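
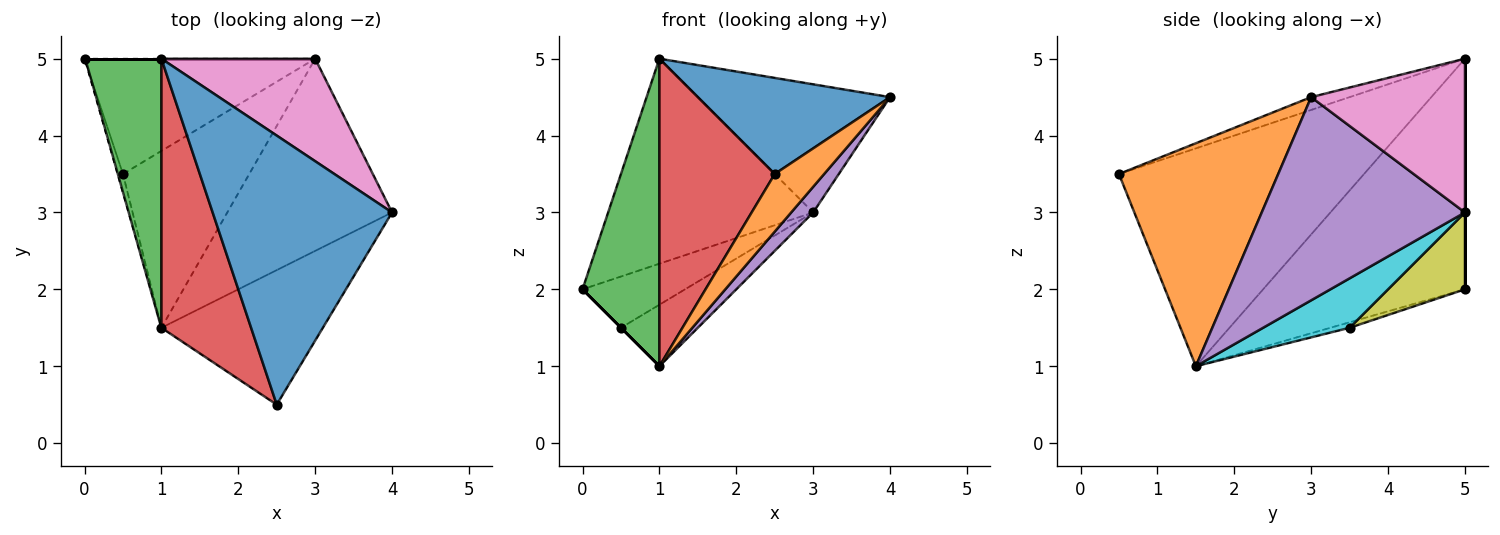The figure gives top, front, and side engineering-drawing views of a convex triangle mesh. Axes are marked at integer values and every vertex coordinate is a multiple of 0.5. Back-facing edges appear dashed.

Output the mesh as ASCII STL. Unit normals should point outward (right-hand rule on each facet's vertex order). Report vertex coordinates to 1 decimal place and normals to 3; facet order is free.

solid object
 facet normal -0.067 -0.336 0.940
  outer loop
   vertex 1.0 5.0 5.0
   vertex 2.5 0.5 3.5
   vertex 4.0 3.0 4.5
  endloop
 endfacet
 facet normal 0.786 -0.244 -0.569
  outer loop
   vertex 1.0 1.5 1.0
   vertex 4.0 3.0 4.5
   vertex 2.5 0.5 3.5
  endloop
 endfacet
 facet normal -0.892 -0.340 0.297
  outer loop
   vertex 1.0 1.5 1.0
   vertex 1.0 5.0 5.0
   vertex 0.0 5.0 2.0
  endloop
 endfacet
 facet normal -0.848 -0.399 0.349
  outer loop
   vertex 1.0 1.5 1.0
   vertex 2.5 0.5 3.5
   vertex 1.0 5.0 5.0
  endloop
 endfacet
 facet normal 0.774 -0.084 -0.628
  outer loop
   vertex 3.0 5.0 3.0
   vertex 4.0 3.0 4.5
   vertex 1.0 1.5 1.0
  endloop
 endfacet
 facet normal 0.000 1.000 0.000
  outer loop
   vertex 3.0 5.0 3.0
   vertex 0.0 5.0 2.0
   vertex 1.0 5.0 5.0
  endloop
 endfacet
 facet normal 0.530 0.662 0.530
  outer loop
   vertex 3.0 5.0 3.0
   vertex 1.0 5.0 5.0
   vertex 4.0 3.0 4.5
  endloop
 endfacet
 facet normal -0.707 0.000 -0.707
  outer loop
   vertex 0.5 3.5 1.5
   vertex 1.0 1.5 1.0
   vertex 0.0 5.0 2.0
  endloop
 endfacet
 facet normal 0.291 0.389 -0.874
  outer loop
   vertex 0.5 3.5 1.5
   vertex 0.0 5.0 2.0
   vertex 3.0 5.0 3.0
  endloop
 endfacet
 facet normal 0.347 0.308 -0.886
  outer loop
   vertex 0.5 3.5 1.5
   vertex 3.0 5.0 3.0
   vertex 1.0 1.5 1.0
  endloop
 endfacet
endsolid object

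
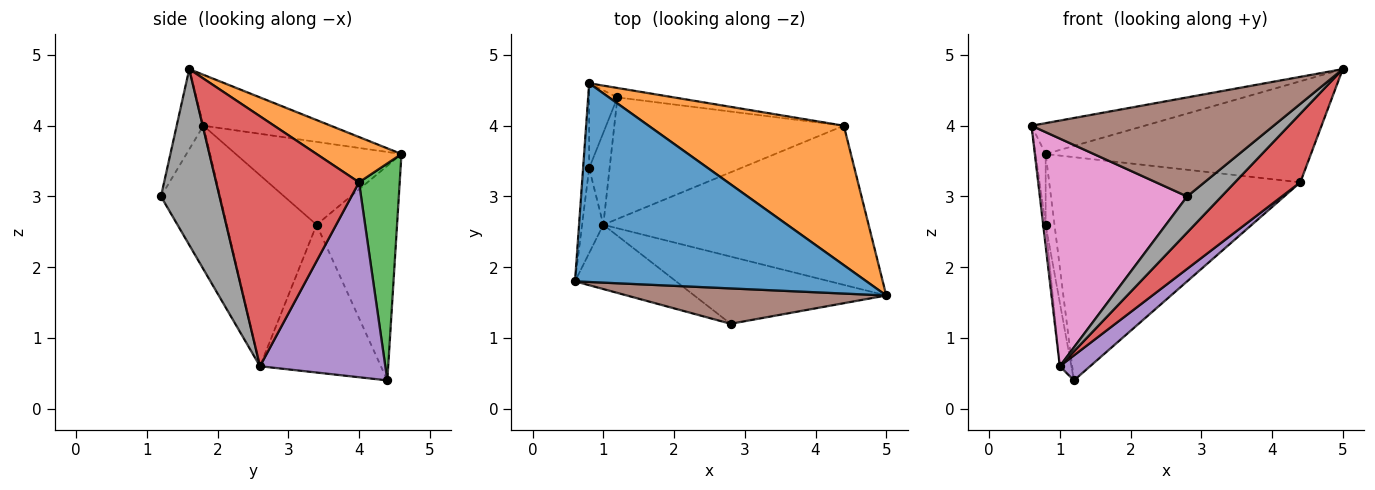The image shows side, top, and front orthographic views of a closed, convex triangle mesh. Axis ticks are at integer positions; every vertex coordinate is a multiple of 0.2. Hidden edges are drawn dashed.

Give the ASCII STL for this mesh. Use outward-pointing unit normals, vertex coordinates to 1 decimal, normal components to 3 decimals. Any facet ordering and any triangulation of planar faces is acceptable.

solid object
 facet normal -0.170 0.151 0.974
  outer loop
   vertex 0.8 4.6 3.6
   vertex 0.6 1.8 4.0
   vertex 5.0 1.6 4.8
  endloop
 endfacet
 facet normal 0.185 0.577 0.796
  outer loop
   vertex 4.4 4.0 3.2
   vertex 0.8 4.6 3.6
   vertex 5.0 1.6 4.8
  endloop
 endfacet
 facet normal 0.160 0.986 -0.042
  outer loop
   vertex 4.4 4.0 3.2
   vertex 1.2 4.4 0.4
   vertex 0.8 4.6 3.6
  endloop
 endfacet
 facet normal 0.654 -0.299 -0.694
  outer loop
   vertex 1.0 2.6 0.6
   vertex 4.4 4.0 3.2
   vertex 5.0 1.6 4.8
  endloop
 endfacet
 facet normal 0.640 -0.155 -0.753
  outer loop
   vertex 1.0 2.6 0.6
   vertex 1.2 4.4 0.4
   vertex 4.4 4.0 3.2
  endloop
 endfacet
 facet normal -0.103 -0.937 0.335
  outer loop
   vertex 2.8 1.2 3.0
   vertex 5.0 1.6 4.8
   vertex 0.6 1.8 4.0
  endloop
 endfacet
 facet normal -0.360 -0.898 -0.254
  outer loop
   vertex 2.8 1.2 3.0
   vertex 0.6 1.8 4.0
   vertex 1.0 2.6 0.6
  endloop
 endfacet
 facet normal 0.628 -0.368 -0.686
  outer loop
   vertex 2.8 1.2 3.0
   vertex 1.0 2.6 0.6
   vertex 5.0 1.6 4.8
  endloop
 endfacet
 facet normal -0.986 0.108 -0.130
  outer loop
   vertex 0.8 3.4 2.6
   vertex 0.8 4.6 3.6
   vertex 1.2 4.4 0.4
  endloop
 endfacet
 facet normal -0.986 0.094 -0.136
  outer loop
   vertex 0.8 3.4 2.6
   vertex 1.2 4.4 0.4
   vertex 1.0 2.6 0.6
  endloop
 endfacet
 facet normal -0.995 0.061 -0.073
  outer loop
   vertex 0.8 3.4 2.6
   vertex 0.6 1.8 4.0
   vertex 0.8 4.6 3.6
  endloop
 endfacet
 facet normal -0.994 0.028 -0.110
  outer loop
   vertex 0.8 3.4 2.6
   vertex 1.0 2.6 0.6
   vertex 0.6 1.8 4.0
  endloop
 endfacet
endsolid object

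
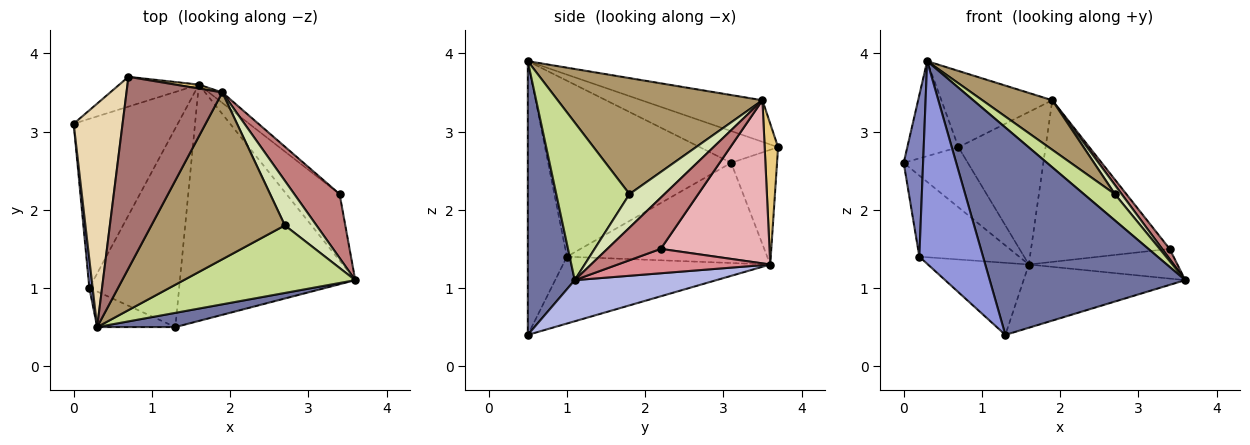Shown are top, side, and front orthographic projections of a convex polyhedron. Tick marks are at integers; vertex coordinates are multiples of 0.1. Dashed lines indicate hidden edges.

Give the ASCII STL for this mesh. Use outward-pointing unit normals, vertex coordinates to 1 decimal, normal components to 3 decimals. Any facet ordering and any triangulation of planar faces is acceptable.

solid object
 facet normal 0.233 -0.970 0.067
  outer loop
   vertex 1.3 0.5 0.4
   vertex 3.6 1.1 1.1
   vertex 0.3 0.5 3.9
  endloop
 endfacet
 facet normal -0.994 -0.105 0.019
  outer loop
   vertex 0.2 1.0 1.4
   vertex 0.3 0.5 3.9
   vertex 0.0 3.1 2.6
  endloop
 endfacet
 facet normal -0.518 -0.843 -0.148
  outer loop
   vertex 0.2 1.0 1.4
   vertex 1.3 0.5 0.4
   vertex 0.3 0.5 3.9
  endloop
 endfacet
 facet normal 0.221 0.252 -0.942
  outer loop
   vertex 1.6 3.6 1.3
   vertex 3.6 1.1 1.1
   vertex 1.3 0.5 0.4
  endloop
 endfacet
 facet normal -0.655 0.327 -0.681
  outer loop
   vertex 1.6 3.6 1.3
   vertex 0.2 1.0 1.4
   vertex 0.0 3.1 2.6
  endloop
 endfacet
 facet normal -0.573 0.279 -0.770
  outer loop
   vertex 1.6 3.6 1.3
   vertex 1.3 0.5 0.4
   vertex 0.2 1.0 1.4
  endloop
 endfacet
 facet normal 0.651 -0.276 0.708
  outer loop
   vertex 2.7 1.8 2.2
   vertex 0.3 0.5 3.9
   vertex 3.6 1.1 1.1
  endloop
 endfacet
 facet normal 0.721 -0.140 0.679
  outer loop
   vertex 2.7 1.8 2.2
   vertex 3.6 1.1 1.1
   vertex 1.9 3.5 3.4
  endloop
 endfacet
 facet normal 0.640 -0.219 0.737
  outer loop
   vertex 2.7 1.8 2.2
   vertex 1.9 3.5 3.4
   vertex 0.3 0.5 3.9
  endloop
 endfacet
 facet normal -0.540 0.754 -0.374
  outer loop
   vertex 0.7 3.7 2.8
   vertex 1.6 3.6 1.3
   vertex 0.0 3.1 2.6
  endloop
 endfacet
 facet normal 0.152 0.988 0.025
  outer loop
   vertex 0.7 3.7 2.8
   vertex 1.9 3.5 3.4
   vertex 1.6 3.6 1.3
  endloop
 endfacet
 facet normal -0.513 0.336 0.790
  outer loop
   vertex 0.7 3.7 2.8
   vertex 0.0 3.1 2.6
   vertex 0.3 0.5 3.9
  endloop
 endfacet
 facet normal -0.374 0.343 0.862
  outer loop
   vertex 0.7 3.7 2.8
   vertex 0.3 0.5 3.9
   vertex 1.9 3.5 3.4
  endloop
 endfacet
 facet normal 0.745 -0.104 0.659
  outer loop
   vertex 3.4 2.2 1.5
   vertex 1.9 3.5 3.4
   vertex 3.6 1.1 1.1
  endloop
 endfacet
 facet normal 0.386 0.376 -0.842
  outer loop
   vertex 3.4 2.2 1.5
   vertex 3.6 1.1 1.1
   vertex 1.6 3.6 1.3
  endloop
 endfacet
 facet normal 0.617 0.786 -0.051
  outer loop
   vertex 3.4 2.2 1.5
   vertex 1.6 3.6 1.3
   vertex 1.9 3.5 3.4
  endloop
 endfacet
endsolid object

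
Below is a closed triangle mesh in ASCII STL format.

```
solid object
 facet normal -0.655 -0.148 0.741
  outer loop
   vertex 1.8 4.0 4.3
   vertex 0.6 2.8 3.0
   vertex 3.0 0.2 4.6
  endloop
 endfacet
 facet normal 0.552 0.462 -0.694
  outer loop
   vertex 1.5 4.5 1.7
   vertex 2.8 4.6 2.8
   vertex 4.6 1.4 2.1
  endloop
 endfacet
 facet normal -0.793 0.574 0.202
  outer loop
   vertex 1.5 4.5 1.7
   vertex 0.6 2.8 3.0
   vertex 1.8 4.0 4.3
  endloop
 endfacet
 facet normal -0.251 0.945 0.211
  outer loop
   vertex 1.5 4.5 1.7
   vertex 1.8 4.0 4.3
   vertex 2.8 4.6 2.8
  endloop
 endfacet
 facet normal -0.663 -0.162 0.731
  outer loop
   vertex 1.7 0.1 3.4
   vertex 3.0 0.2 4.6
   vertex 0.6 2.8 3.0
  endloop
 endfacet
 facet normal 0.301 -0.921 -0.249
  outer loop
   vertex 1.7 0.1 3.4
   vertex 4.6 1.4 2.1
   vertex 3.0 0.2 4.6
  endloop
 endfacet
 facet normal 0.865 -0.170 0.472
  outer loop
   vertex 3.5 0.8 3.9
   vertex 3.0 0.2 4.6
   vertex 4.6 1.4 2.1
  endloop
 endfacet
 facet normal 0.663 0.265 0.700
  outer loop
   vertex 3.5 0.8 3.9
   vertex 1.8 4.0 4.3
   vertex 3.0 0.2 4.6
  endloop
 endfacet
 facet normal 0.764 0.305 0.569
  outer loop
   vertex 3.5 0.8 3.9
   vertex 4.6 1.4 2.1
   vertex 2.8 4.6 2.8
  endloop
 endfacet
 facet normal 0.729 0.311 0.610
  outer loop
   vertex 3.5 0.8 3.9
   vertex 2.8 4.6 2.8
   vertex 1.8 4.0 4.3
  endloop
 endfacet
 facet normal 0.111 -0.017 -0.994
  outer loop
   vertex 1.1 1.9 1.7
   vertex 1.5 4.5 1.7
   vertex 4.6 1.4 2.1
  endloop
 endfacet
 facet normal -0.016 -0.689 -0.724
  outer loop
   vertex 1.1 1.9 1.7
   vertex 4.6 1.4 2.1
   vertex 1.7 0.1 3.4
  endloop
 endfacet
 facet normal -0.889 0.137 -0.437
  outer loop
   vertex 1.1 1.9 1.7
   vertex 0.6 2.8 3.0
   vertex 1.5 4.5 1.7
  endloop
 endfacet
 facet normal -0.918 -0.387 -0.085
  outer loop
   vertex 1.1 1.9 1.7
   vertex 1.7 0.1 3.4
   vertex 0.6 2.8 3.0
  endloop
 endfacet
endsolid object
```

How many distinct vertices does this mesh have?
9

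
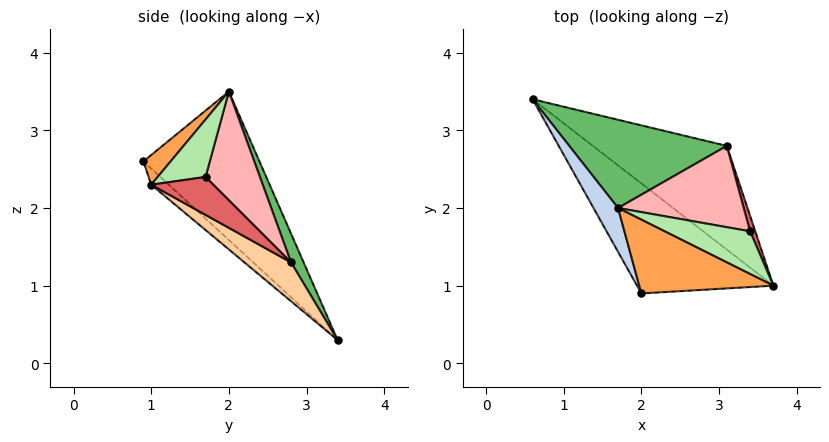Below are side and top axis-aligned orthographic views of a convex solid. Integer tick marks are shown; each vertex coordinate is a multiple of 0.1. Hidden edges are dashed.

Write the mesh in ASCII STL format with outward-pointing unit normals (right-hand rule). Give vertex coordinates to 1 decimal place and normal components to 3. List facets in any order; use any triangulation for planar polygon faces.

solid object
 facet normal -0.084 -0.700 -0.709
  outer loop
   vertex 2.0 0.9 2.6
   vertex 0.6 3.4 0.3
   vertex 3.7 1.0 2.3
  endloop
 endfacet
 facet normal -0.915 -0.373 0.151
  outer loop
   vertex 1.7 2.0 3.5
   vertex 0.6 3.4 0.3
   vertex 2.0 0.9 2.6
  endloop
 endfacet
 facet normal 0.174 -0.595 0.785
  outer loop
   vertex 1.7 2.0 3.5
   vertex 2.0 0.9 2.6
   vertex 3.7 1.0 2.3
  endloop
 endfacet
 facet normal 0.255 -0.403 -0.879
  outer loop
   vertex 3.1 2.8 1.3
   vertex 3.7 1.0 2.3
   vertex 0.6 3.4 0.3
  endloop
 endfacet
 facet normal 0.070 0.922 0.380
  outer loop
   vertex 3.1 2.8 1.3
   vertex 0.6 3.4 0.3
   vertex 1.7 2.0 3.5
  endloop
 endfacet
 facet normal 0.554 0.120 0.824
  outer loop
   vertex 3.4 1.7 2.4
   vertex 1.7 2.0 3.5
   vertex 3.7 1.0 2.3
  endloop
 endfacet
 facet normal 0.918 0.376 0.125
  outer loop
   vertex 3.4 1.7 2.4
   vertex 3.7 1.0 2.3
   vertex 3.1 2.8 1.3
  endloop
 endfacet
 facet normal 0.478 0.683 0.552
  outer loop
   vertex 3.4 1.7 2.4
   vertex 3.1 2.8 1.3
   vertex 1.7 2.0 3.5
  endloop
 endfacet
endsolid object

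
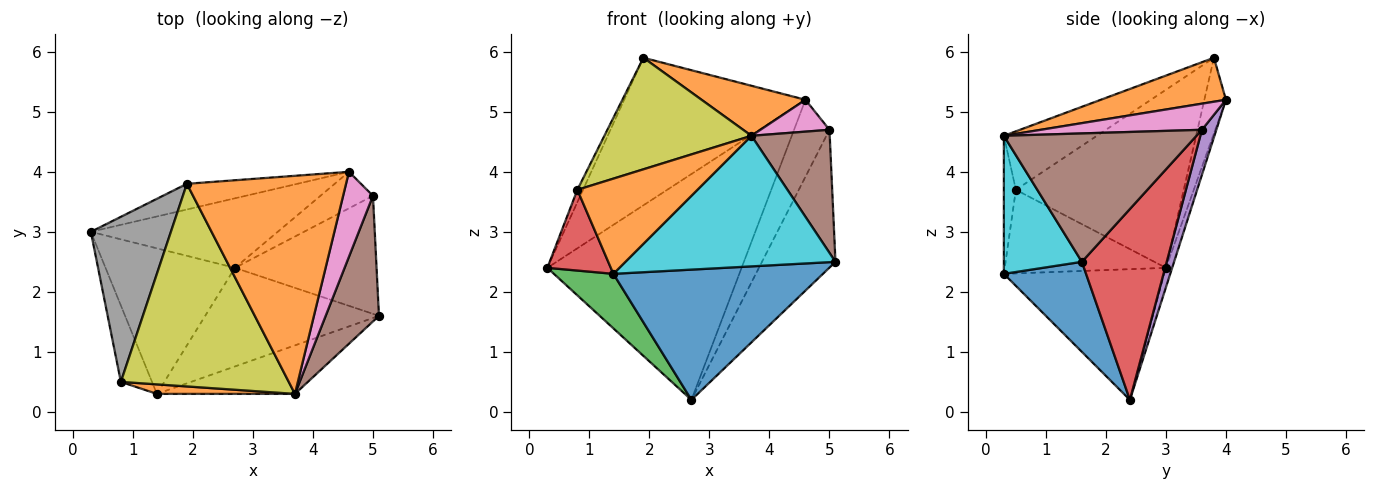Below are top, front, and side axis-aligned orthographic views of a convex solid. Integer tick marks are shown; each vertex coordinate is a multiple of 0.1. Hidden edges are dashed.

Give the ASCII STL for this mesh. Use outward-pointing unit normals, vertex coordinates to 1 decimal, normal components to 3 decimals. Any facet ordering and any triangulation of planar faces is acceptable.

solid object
 facet normal -0.117 0.978 -0.170
  outer loop
   vertex 1.9 3.8 5.9
   vertex 4.6 4.0 5.2
   vertex 0.3 3.0 2.4
  endloop
 endfacet
 facet normal 0.260 -0.216 0.941
  outer loop
   vertex 1.9 3.8 5.9
   vertex 3.7 0.3 4.6
   vertex 4.6 4.0 5.2
  endloop
 endfacet
 facet normal -0.031 0.955 -0.294
  outer loop
   vertex 2.7 2.4 0.2
   vertex 0.3 3.0 2.4
   vertex 4.6 4.0 5.2
  endloop
 endfacet
 facet normal 0.659 0.571 -0.489
  outer loop
   vertex 5.0 3.6 4.7
   vertex 5.1 1.6 2.5
   vertex 2.7 2.4 0.2
  endloop
 endfacet
 facet normal 0.345 0.848 -0.402
  outer loop
   vertex 5.0 3.6 4.7
   vertex 2.7 2.4 0.2
   vertex 4.6 4.0 5.2
  endloop
 endfacet
 facet normal 0.865 -0.352 0.359
  outer loop
   vertex 5.0 3.6 4.7
   vertex 3.7 0.3 4.6
   vertex 5.1 1.6 2.5
  endloop
 endfacet
 facet normal 0.634 -0.272 0.724
  outer loop
   vertex 5.0 3.6 4.7
   vertex 4.6 4.0 5.2
   vertex 3.7 0.3 4.6
  endloop
 endfacet
 facet normal -0.912 0.031 0.410
  outer loop
   vertex 0.8 0.5 3.7
   vertex 1.9 3.8 5.9
   vertex 0.3 3.0 2.4
  endloop
 endfacet
 facet normal -0.292 -0.461 0.838
  outer loop
   vertex 0.8 0.5 3.7
   vertex 3.7 0.3 4.6
   vertex 1.9 3.8 5.9
  endloop
 endfacet
 facet normal 0.329 -0.885 -0.329
  outer loop
   vertex 1.4 0.3 2.3
   vertex 5.1 1.6 2.5
   vertex 3.7 0.3 4.6
  endloop
 endfacet
 facet normal 0.298 -0.761 -0.576
  outer loop
   vertex 1.4 0.3 2.3
   vertex 2.7 2.4 0.2
   vertex 5.1 1.6 2.5
  endloop
 endfacet
 facet normal -0.099 -0.990 0.099
  outer loop
   vertex 1.4 0.3 2.3
   vertex 3.7 0.3 4.6
   vertex 0.8 0.5 3.7
  endloop
 endfacet
 facet normal -0.687 -0.255 -0.680
  outer loop
   vertex 1.4 0.3 2.3
   vertex 0.3 3.0 2.4
   vertex 2.7 2.4 0.2
  endloop
 endfacet
 facet normal -0.879 -0.346 -0.327
  outer loop
   vertex 1.4 0.3 2.3
   vertex 0.8 0.5 3.7
   vertex 0.3 3.0 2.4
  endloop
 endfacet
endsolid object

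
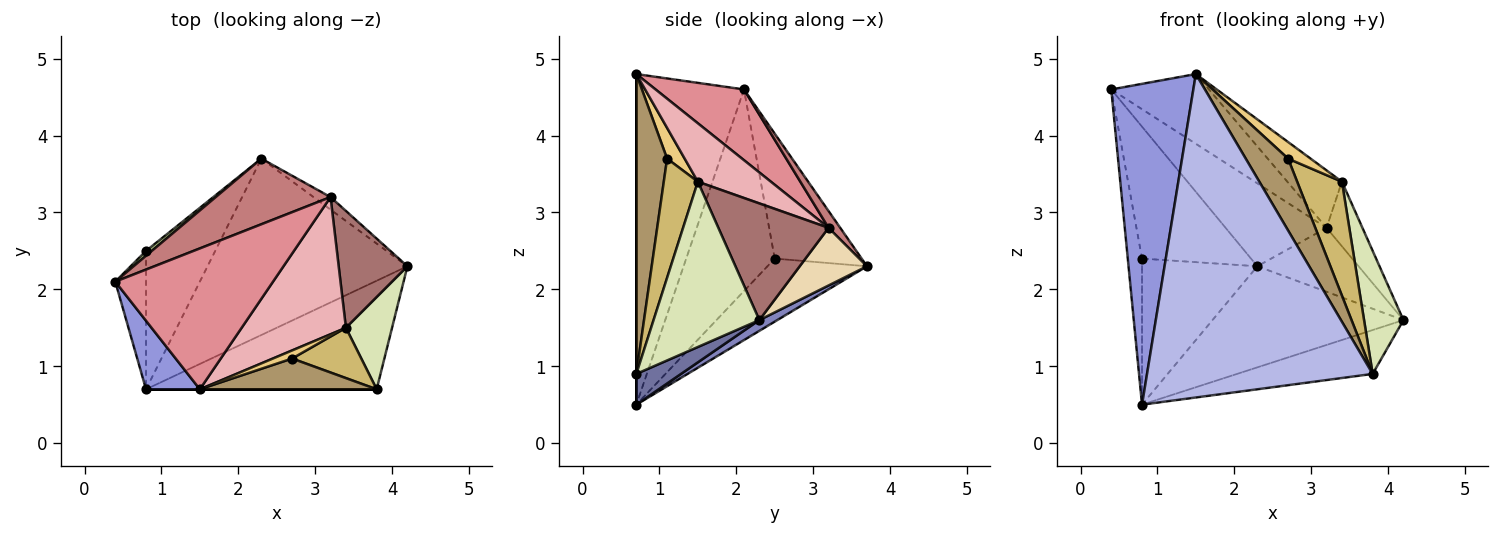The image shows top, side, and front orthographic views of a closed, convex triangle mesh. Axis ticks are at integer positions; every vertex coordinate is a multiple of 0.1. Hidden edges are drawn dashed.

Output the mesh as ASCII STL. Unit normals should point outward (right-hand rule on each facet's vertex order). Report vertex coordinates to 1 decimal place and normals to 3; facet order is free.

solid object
 facet normal 0.123 0.372 -0.920
  outer loop
   vertex 0.8 0.7 0.5
   vertex 4.2 2.3 1.6
   vertex 3.8 0.7 0.9
  endloop
 endfacet
 facet normal 0.047 0.497 -0.867
  outer loop
   vertex 2.3 3.7 2.3
   vertex 4.2 2.3 1.6
   vertex 0.8 0.7 0.5
  endloop
 endfacet
 facet normal -0.789 -0.601 0.128
  outer loop
   vertex 1.5 0.7 4.8
   vertex 0.4 2.1 4.6
   vertex 0.8 0.7 0.5
  endloop
 endfacet
 facet normal 0.000 -1.000 0.000
  outer loop
   vertex 1.5 0.7 4.8
   vertex 0.8 0.7 0.5
   vertex 3.8 0.7 0.9
  endloop
 endfacet
 facet normal -0.976 0.157 -0.149
  outer loop
   vertex 0.8 2.5 2.4
   vertex 0.8 0.7 0.5
   vertex 0.4 2.1 4.6
  endloop
 endfacet
 facet normal -0.623 0.781 0.029
  outer loop
   vertex 0.8 2.5 2.4
   vertex 0.4 2.1 4.6
   vertex 2.3 3.7 2.3
  endloop
 endfacet
 facet normal -0.531 0.615 -0.583
  outer loop
   vertex 0.8 2.5 2.4
   vertex 2.3 3.7 2.3
   vertex 0.8 0.7 0.5
  endloop
 endfacet
 facet normal 0.907 -0.337 0.253
  outer loop
   vertex 3.4 1.5 3.4
   vertex 3.8 0.7 0.9
   vertex 4.2 2.3 1.6
  endloop
 endfacet
 facet normal 0.555 -0.765 0.327
  outer loop
   vertex 2.7 1.1 3.7
   vertex 1.5 0.7 4.8
   vertex 3.8 0.7 0.9
  endloop
 endfacet
 facet normal 0.571 -0.751 0.332
  outer loop
   vertex 2.7 1.1 3.7
   vertex 3.8 0.7 0.9
   vertex 3.4 1.5 3.4
  endloop
 endfacet
 facet normal 0.574 -0.736 0.359
  outer loop
   vertex 2.7 1.1 3.7
   vertex 3.4 1.5 3.4
   vertex 1.5 0.7 4.8
  endloop
 endfacet
 facet normal 0.546 0.822 -0.161
  outer loop
   vertex 3.2 3.2 2.8
   vertex 4.2 2.3 1.6
   vertex 2.3 3.7 2.3
  endloop
 endfacet
 facet normal 0.830 0.270 0.489
  outer loop
   vertex 3.2 3.2 2.8
   vertex 3.4 1.5 3.4
   vertex 4.2 2.3 1.6
  endloop
 endfacet
 facet normal 0.091 0.781 0.618
  outer loop
   vertex 3.2 3.2 2.8
   vertex 2.3 3.7 2.3
   vertex 0.4 2.1 4.6
  endloop
 endfacet
 facet normal 0.373 0.412 0.832
  outer loop
   vertex 3.2 3.2 2.8
   vertex 0.4 2.1 4.6
   vertex 1.5 0.7 4.8
  endloop
 endfacet
 facet normal 0.459 0.343 0.819
  outer loop
   vertex 3.2 3.2 2.8
   vertex 1.5 0.7 4.8
   vertex 3.4 1.5 3.4
  endloop
 endfacet
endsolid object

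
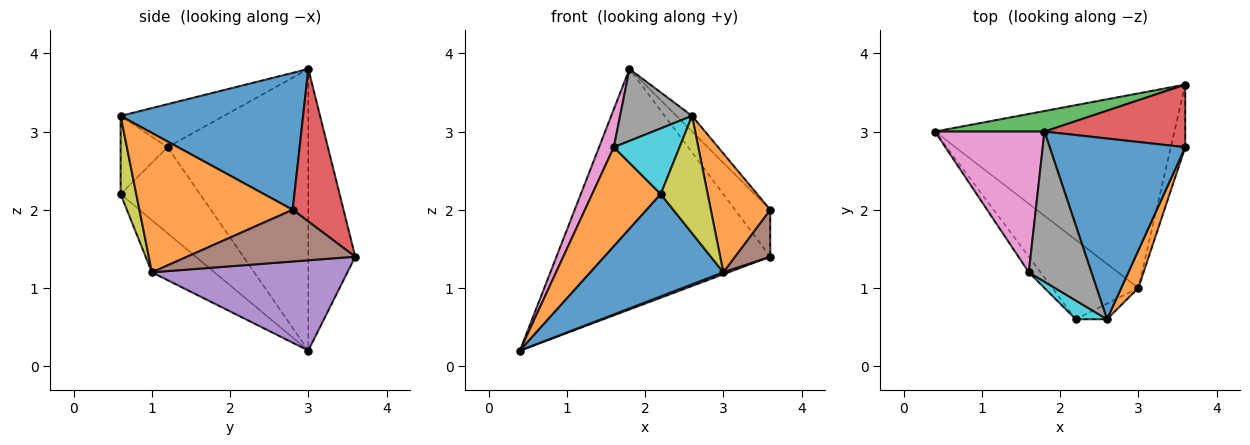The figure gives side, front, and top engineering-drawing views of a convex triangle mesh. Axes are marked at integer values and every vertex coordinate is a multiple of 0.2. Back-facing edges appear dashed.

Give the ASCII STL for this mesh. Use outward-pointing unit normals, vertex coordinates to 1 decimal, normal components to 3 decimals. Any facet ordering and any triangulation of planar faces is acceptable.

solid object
 facet normal 0.709 0.061 0.702
  outer loop
   vertex 1.8 3.0 3.8
   vertex 2.6 0.6 3.2
   vertex 3.6 2.8 2.0
  endloop
 endfacet
 facet normal 0.926 -0.359 0.113
  outer loop
   vertex 3.0 1.0 1.2
   vertex 3.6 2.8 2.0
   vertex 2.6 0.6 3.2
  endloop
 endfacet
 facet normal -0.214 0.973 0.083
  outer loop
   vertex 3.6 3.6 1.4
   vertex 0.4 3.0 0.2
   vertex 1.8 3.0 3.8
  endloop
 endfacet
 facet normal 0.655 0.453 0.605
  outer loop
   vertex 3.6 3.6 1.4
   vertex 1.8 3.0 3.8
   vertex 3.6 2.8 2.0
  endloop
 endfacet
 facet normal 0.353 -0.009 -0.936
  outer loop
   vertex 3.6 3.6 1.4
   vertex 3.0 1.0 1.2
   vertex 0.4 3.0 0.2
  endloop
 endfacet
 facet normal 0.944 -0.198 -0.263
  outer loop
   vertex 3.6 3.6 1.4
   vertex 3.6 2.8 2.0
   vertex 3.0 1.0 1.2
  endloop
 endfacet
 facet normal -0.928 -0.097 0.361
  outer loop
   vertex 1.6 1.2 2.8
   vertex 1.8 3.0 3.8
   vertex 0.4 3.0 0.2
  endloop
 endfacet
 facet normal -0.527 -0.367 0.766
  outer loop
   vertex 1.6 1.2 2.8
   vertex 2.6 0.6 3.2
   vertex 1.8 3.0 3.8
  endloop
 endfacet
 facet normal 0.314 -0.941 -0.125
  outer loop
   vertex 2.2 0.6 2.2
   vertex 3.0 1.0 1.2
   vertex 2.6 0.6 3.2
  endloop
 endfacet
 facet normal -0.566 -0.793 0.226
  outer loop
   vertex 2.2 0.6 2.2
   vertex 2.6 0.6 3.2
   vertex 1.6 1.2 2.8
  endloop
 endfacet
 facet normal -0.348 -0.740 -0.575
  outer loop
   vertex 2.2 0.6 2.2
   vertex 0.4 3.0 0.2
   vertex 3.0 1.0 1.2
  endloop
 endfacet
 facet normal -0.753 -0.650 -0.103
  outer loop
   vertex 2.2 0.6 2.2
   vertex 1.6 1.2 2.8
   vertex 0.4 3.0 0.2
  endloop
 endfacet
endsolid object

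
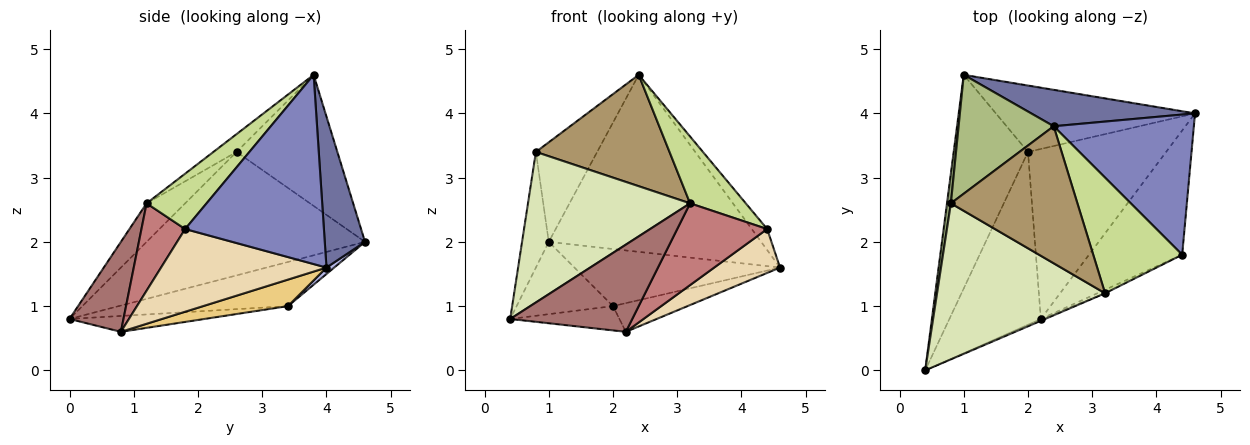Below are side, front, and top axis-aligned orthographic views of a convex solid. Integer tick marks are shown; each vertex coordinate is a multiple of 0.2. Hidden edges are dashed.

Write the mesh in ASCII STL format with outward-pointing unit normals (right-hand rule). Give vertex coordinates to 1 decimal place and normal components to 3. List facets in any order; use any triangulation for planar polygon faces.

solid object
 facet normal 0.183 0.963 0.198
  outer loop
   vertex 2.4 3.8 4.6
   vertex 4.6 4.0 1.6
   vertex 1.0 4.6 2.0
  endloop
 endfacet
 facet normal 0.800 0.089 0.593
  outer loop
   vertex 4.4 1.8 2.2
   vertex 4.6 4.0 1.6
   vertex 2.4 3.8 4.6
  endloop
 endfacet
 facet normal -0.490 0.279 -0.826
  outer loop
   vertex 2.0 3.4 1.0
   vertex 0.4 0.0 0.8
   vertex 1.0 4.6 2.0
  endloop
 endfacet
 facet normal 0.024 0.652 -0.758
  outer loop
   vertex 2.0 3.4 1.0
   vertex 1.0 4.6 2.0
   vertex 4.6 4.0 1.6
  endloop
 endfacet
 facet normal -0.992 0.121 0.031
  outer loop
   vertex 0.8 2.6 3.4
   vertex 1.0 4.6 2.0
   vertex 0.4 0.0 0.8
  endloop
 endfacet
 facet normal -0.726 0.441 0.527
  outer loop
   vertex 0.8 2.6 3.4
   vertex 2.4 3.8 4.6
   vertex 1.0 4.6 2.0
  endloop
 endfacet
 facet normal 0.474 -0.440 0.762
  outer loop
   vertex 3.2 1.2 2.6
   vertex 4.4 1.8 2.2
   vertex 2.4 3.8 4.6
  endloop
 endfacet
 facet normal -0.163 -0.685 0.710
  outer loop
   vertex 3.2 1.2 2.6
   vertex 0.8 2.6 3.4
   vertex 0.4 0.0 0.8
  endloop
 endfacet
 facet normal -0.108 -0.627 0.772
  outer loop
   vertex 3.2 1.2 2.6
   vertex 2.4 3.8 4.6
   vertex 0.8 2.6 3.4
  endloop
 endfacet
 facet normal -0.169 0.137 -0.976
  outer loop
   vertex 2.2 0.8 0.6
   vertex 0.4 0.0 0.8
   vertex 2.0 3.4 1.0
  endloop
 endfacet
 facet normal 0.186 0.163 -0.969
  outer loop
   vertex 2.2 0.8 0.6
   vertex 2.0 3.4 1.0
   vertex 4.6 4.0 1.6
  endloop
 endfacet
 facet normal 0.642 -0.256 -0.723
  outer loop
   vertex 2.2 0.8 0.6
   vertex 4.6 4.0 1.6
   vertex 4.4 1.8 2.2
  endloop
 endfacet
 facet normal 0.404 -0.914 -0.019
  outer loop
   vertex 2.2 0.8 0.6
   vertex 3.2 1.2 2.6
   vertex 0.4 0.0 0.8
  endloop
 endfacet
 facet normal 0.437 -0.899 -0.039
  outer loop
   vertex 2.2 0.8 0.6
   vertex 4.4 1.8 2.2
   vertex 3.2 1.2 2.6
  endloop
 endfacet
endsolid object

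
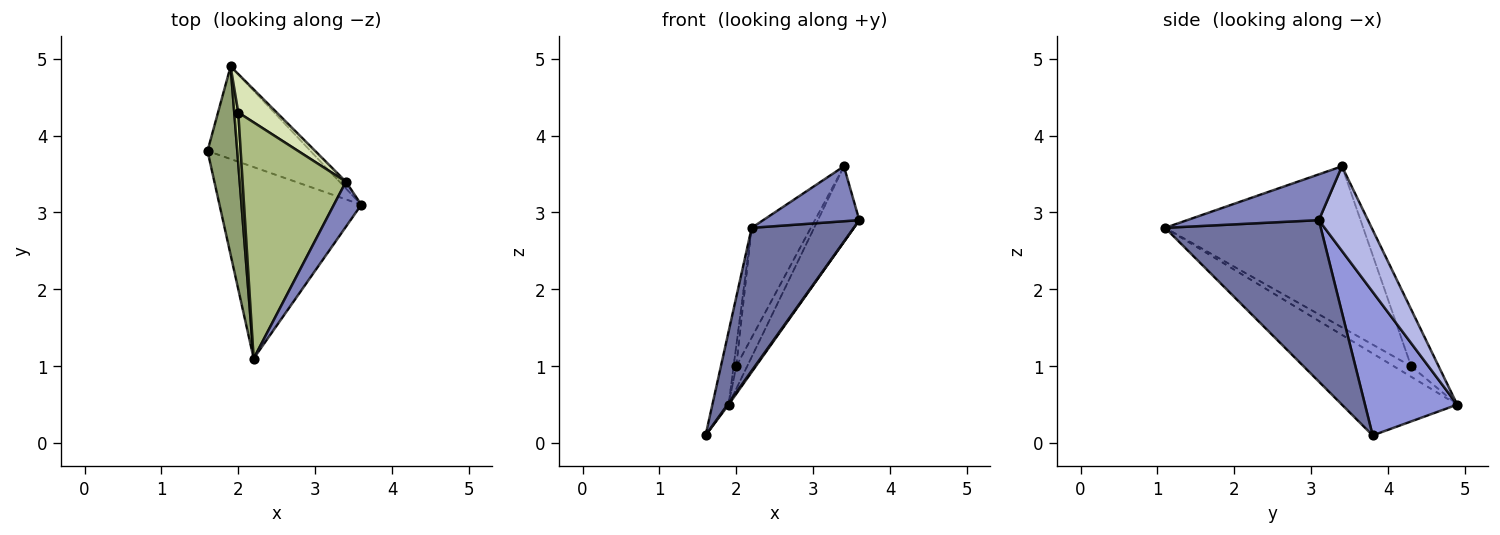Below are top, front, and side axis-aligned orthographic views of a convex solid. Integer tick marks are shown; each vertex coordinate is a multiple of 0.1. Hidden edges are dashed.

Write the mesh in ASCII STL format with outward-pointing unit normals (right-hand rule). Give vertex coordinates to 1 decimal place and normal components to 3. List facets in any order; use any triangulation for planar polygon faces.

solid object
 facet normal 0.674 -0.442 -0.592
  outer loop
   vertex 2.2 1.1 2.8
   vertex 1.6 3.8 0.1
   vertex 3.6 3.1 2.9
  endloop
 endfacet
 facet normal 0.727 -0.531 0.435
  outer loop
   vertex 3.4 3.4 3.6
   vertex 2.2 1.1 2.8
   vertex 3.6 3.1 2.9
  endloop
 endfacet
 facet normal 0.813 -0.010 -0.583
  outer loop
   vertex 1.9 4.9 0.5
   vertex 3.6 3.1 2.9
   vertex 1.6 3.8 0.1
  endloop
 endfacet
 facet normal 0.763 0.644 -0.058
  outer loop
   vertex 1.9 4.9 0.5
   vertex 3.4 3.4 3.6
   vertex 3.6 3.1 2.9
  endloop
 endfacet
 facet normal -0.932 0.131 0.338
  outer loop
   vertex 1.9 4.9 0.5
   vertex 1.6 3.8 0.1
   vertex 2.2 1.1 2.8
  endloop
 endfacet
 facet normal -0.816 0.244 0.524
  outer loop
   vertex 2.0 4.3 1.0
   vertex 2.2 1.1 2.8
   vertex 3.4 3.4 3.6
  endloop
 endfacet
 facet normal -0.924 0.142 0.355
  outer loop
   vertex 2.0 4.3 1.0
   vertex 1.9 4.9 0.5
   vertex 2.2 1.1 2.8
  endloop
 endfacet
 facet normal -0.787 0.312 0.532
  outer loop
   vertex 2.0 4.3 1.0
   vertex 3.4 3.4 3.6
   vertex 1.9 4.9 0.5
  endloop
 endfacet
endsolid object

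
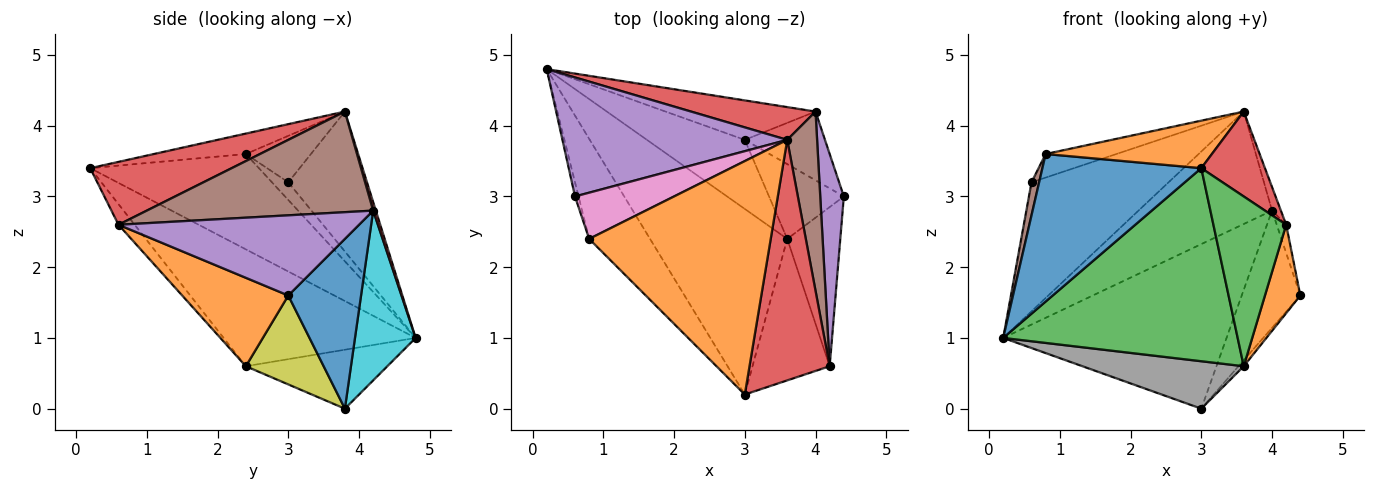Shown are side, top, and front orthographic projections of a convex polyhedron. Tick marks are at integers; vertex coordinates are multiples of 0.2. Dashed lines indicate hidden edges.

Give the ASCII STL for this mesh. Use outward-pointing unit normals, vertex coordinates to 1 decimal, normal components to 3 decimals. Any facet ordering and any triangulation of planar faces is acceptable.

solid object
 facet normal -0.660 -0.622 -0.422
  outer loop
   vertex 0.8 2.4 3.6
   vertex 0.2 4.8 1.0
   vertex 3.0 0.2 3.4
  endloop
 endfacet
 facet normal -0.110 -0.198 0.974
  outer loop
   vertex 0.8 2.4 3.6
   vertex 3.0 0.2 3.4
   vertex 3.6 3.8 4.2
  endloop
 endfacet
 facet normal -0.508 -0.621 -0.597
  outer loop
   vertex 3.6 2.4 0.6
   vertex 3.0 0.2 3.4
   vertex 0.2 4.8 1.0
  endloop
 endfacet
 facet normal 0.019 0.960 0.280
  outer loop
   vertex 4.0 4.2 2.8
   vertex 0.2 4.8 1.0
   vertex 3.6 3.8 4.2
  endloop
 endfacet
 facet normal -0.389 0.677 0.625
  outer loop
   vertex 0.6 3.0 3.2
   vertex 3.6 3.8 4.2
   vertex 0.2 4.8 1.0
  endloop
 endfacet
 facet normal -0.892 -0.416 -0.178
  outer loop
   vertex 0.6 3.0 3.2
   vertex 0.2 4.8 1.0
   vertex 0.8 2.4 3.6
  endloop
 endfacet
 facet normal -0.386 0.419 0.822
  outer loop
   vertex 0.6 3.0 3.2
   vertex 0.8 2.4 3.6
   vertex 3.6 3.8 4.2
  endloop
 endfacet
 facet normal -0.445 -0.507 -0.738
  outer loop
   vertex 3.0 3.8 0.0
   vertex 3.6 2.4 0.6
   vertex 0.2 4.8 1.0
  endloop
 endfacet
 facet normal 0.764 0.052 -0.643
  outer loop
   vertex 3.0 3.8 0.0
   vertex 4.4 3.0 1.6
   vertex 3.6 2.4 0.6
  endloop
 endfacet
 facet normal 0.255 0.940 -0.225
  outer loop
   vertex 3.0 3.8 0.0
   vertex 0.2 4.8 1.0
   vertex 4.0 4.2 2.8
  endloop
 endfacet
 facet normal 0.731 0.589 -0.345
  outer loop
   vertex 3.0 3.8 0.0
   vertex 4.0 4.2 2.8
   vertex 4.4 3.0 1.6
  endloop
 endfacet
 facet normal 0.824 -0.275 -0.495
  outer loop
   vertex 4.2 0.6 2.6
   vertex 3.6 2.4 0.6
   vertex 4.4 3.0 1.6
  endloop
 endfacet
 facet normal -0.168 -0.757 -0.631
  outer loop
   vertex 4.2 0.6 2.6
   vertex 3.0 0.2 3.4
   vertex 3.6 2.4 0.6
  endloop
 endfacet
 facet normal 0.595 -0.268 0.758
  outer loop
   vertex 4.2 0.6 2.6
   vertex 3.6 3.8 4.2
   vertex 3.0 0.2 3.4
  endloop
 endfacet
 facet normal 0.959 0.038 0.282
  outer loop
   vertex 4.2 0.6 2.6
   vertex 4.4 3.0 1.6
   vertex 4.0 4.2 2.8
  endloop
 endfacet
 facet normal 0.958 0.037 0.284
  outer loop
   vertex 4.2 0.6 2.6
   vertex 4.0 4.2 2.8
   vertex 3.6 3.8 4.2
  endloop
 endfacet
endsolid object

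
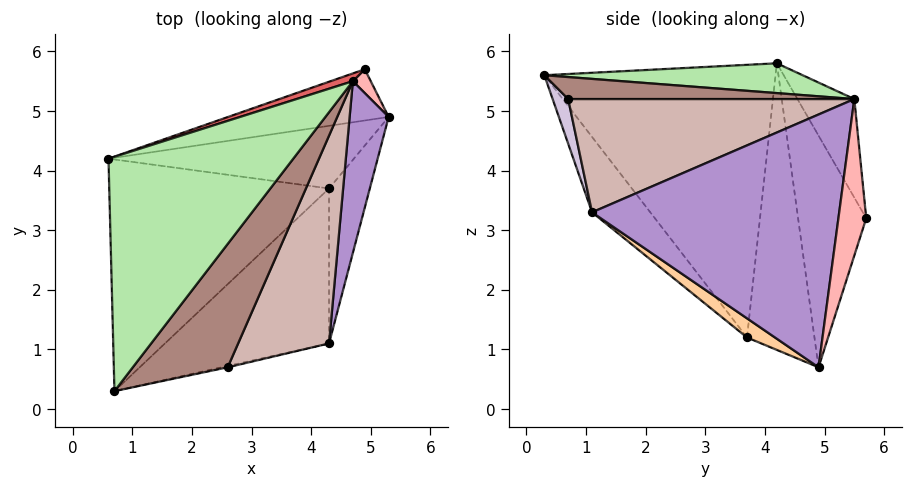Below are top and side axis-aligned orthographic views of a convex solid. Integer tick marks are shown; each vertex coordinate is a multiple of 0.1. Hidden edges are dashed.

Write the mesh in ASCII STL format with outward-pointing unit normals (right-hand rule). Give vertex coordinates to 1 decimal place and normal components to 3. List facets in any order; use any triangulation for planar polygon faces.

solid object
 facet normal -0.485 0.808 -0.336
  outer loop
   vertex 4.9 5.7 3.2
   vertex 5.3 4.9 0.7
   vertex 0.6 4.2 5.8
  endloop
 endfacet
 facet normal -0.714 0.340 -0.612
  outer loop
   vertex 4.3 3.7 1.2
   vertex 0.6 4.2 5.8
   vertex 5.3 4.9 0.7
  endloop
 endfacet
 facet normal -0.779 0.012 -0.628
  outer loop
   vertex 4.3 3.7 1.2
   vertex 0.7 0.3 5.6
   vertex 0.6 4.2 5.8
  endloop
 endfacet
 facet normal 0.343 -0.590 -0.731
  outer loop
   vertex 4.3 3.7 1.2
   vertex 5.3 4.9 0.7
   vertex 4.3 1.1 3.3
  endloop
 endfacet
 facet normal -0.337 -0.592 -0.733
  outer loop
   vertex 4.3 3.7 1.2
   vertex 4.3 1.1 3.3
   vertex 0.7 0.3 5.6
  endloop
 endfacet
 facet normal 0.159 -0.046 0.986
  outer loop
   vertex 4.7 5.5 5.2
   vertex 0.6 4.2 5.8
   vertex 0.7 0.3 5.6
  endloop
 endfacet
 facet normal -0.293 0.954 0.066
  outer loop
   vertex 4.7 5.5 5.2
   vertex 4.9 5.7 3.2
   vertex 0.6 4.2 5.8
  endloop
 endfacet
 facet normal 0.984 0.141 0.112
  outer loop
   vertex 4.7 5.5 5.2
   vertex 5.3 4.9 0.7
   vertex 4.9 5.7 3.2
  endloop
 endfacet
 facet normal 0.977 -0.154 0.151
  outer loop
   vertex 4.7 5.5 5.2
   vertex 4.3 1.1 3.3
   vertex 5.3 4.9 0.7
  endloop
 endfacet
 facet normal 0.201 -0.979 -0.027
  outer loop
   vertex 2.6 0.7 5.2
   vertex 0.7 0.3 5.6
   vertex 4.3 1.1 3.3
  endloop
 endfacet
 facet normal 0.225 -0.098 0.969
  outer loop
   vertex 2.6 0.7 5.2
   vertex 4.7 5.5 5.2
   vertex 0.7 0.3 5.6
  endloop
 endfacet
 facet normal 0.738 -0.323 0.592
  outer loop
   vertex 2.6 0.7 5.2
   vertex 4.3 1.1 3.3
   vertex 4.7 5.5 5.2
  endloop
 endfacet
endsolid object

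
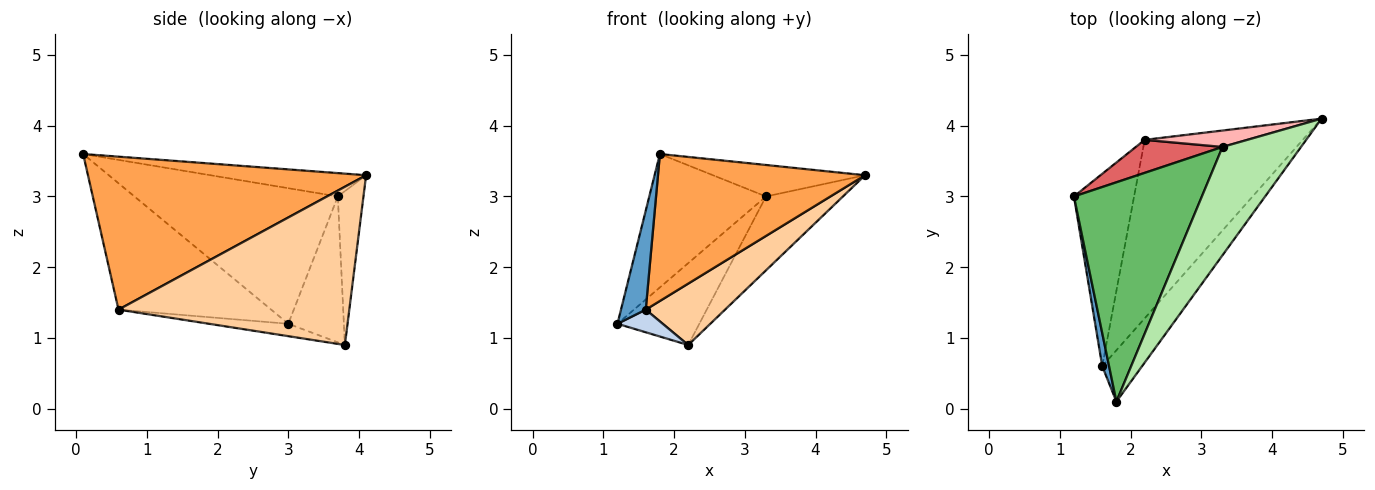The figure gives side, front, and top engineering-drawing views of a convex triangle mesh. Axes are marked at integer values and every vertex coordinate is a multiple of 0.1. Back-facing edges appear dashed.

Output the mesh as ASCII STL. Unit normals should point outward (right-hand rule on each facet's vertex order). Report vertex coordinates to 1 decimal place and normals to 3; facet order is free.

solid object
 facet normal -0.986 -0.160 0.053
  outer loop
   vertex 1.6 0.6 1.4
   vertex 1.8 0.1 3.6
   vertex 1.2 3.0 1.2
  endloop
 endfacet
 facet normal -0.200 -0.114 -0.973
  outer loop
   vertex 1.6 0.6 1.4
   vertex 1.2 3.0 1.2
   vertex 2.2 3.8 0.9
  endloop
 endfacet
 facet normal 0.785 -0.585 -0.204
  outer loop
   vertex 1.6 0.6 1.4
   vertex 4.7 4.1 3.3
   vertex 1.8 0.1 3.6
  endloop
 endfacet
 facet normal 0.688 -0.236 -0.687
  outer loop
   vertex 1.6 0.6 1.4
   vertex 2.2 3.8 0.9
   vertex 4.7 4.1 3.3
  endloop
 endfacet
 facet normal -0.671 0.385 0.633
  outer loop
   vertex 3.3 3.7 3.0
   vertex 1.2 3.0 1.2
   vertex 1.8 0.1 3.6
  endloop
 endfacet
 facet normal -0.275 0.268 0.923
  outer loop
   vertex 3.3 3.7 3.0
   vertex 1.8 0.1 3.6
   vertex 4.7 4.1 3.3
  endloop
 endfacet
 facet normal -0.533 0.785 0.316
  outer loop
   vertex 3.3 3.7 3.0
   vertex 2.2 3.8 0.9
   vertex 1.2 3.0 1.2
  endloop
 endfacet
 facet normal -0.309 0.928 0.206
  outer loop
   vertex 3.3 3.7 3.0
   vertex 4.7 4.1 3.3
   vertex 2.2 3.8 0.9
  endloop
 endfacet
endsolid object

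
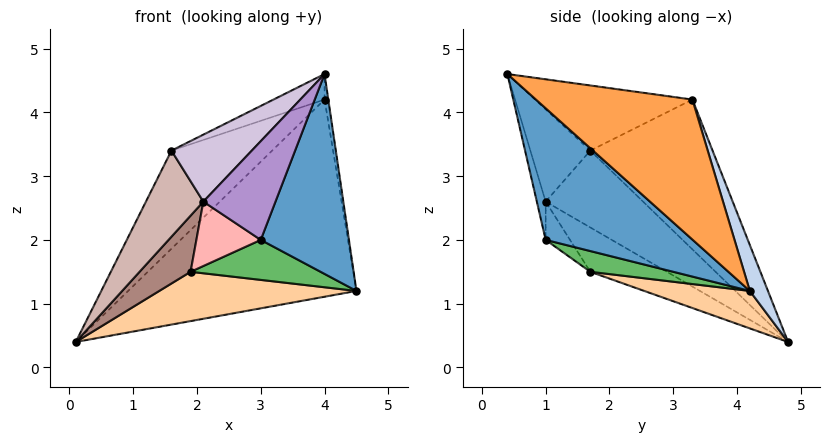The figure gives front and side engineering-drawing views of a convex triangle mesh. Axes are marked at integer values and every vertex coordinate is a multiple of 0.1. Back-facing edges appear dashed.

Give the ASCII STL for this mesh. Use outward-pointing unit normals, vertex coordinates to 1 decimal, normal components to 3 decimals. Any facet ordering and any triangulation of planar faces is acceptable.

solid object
 facet normal 0.783 -0.469 -0.409
  outer loop
   vertex 3.0 1.0 2.0
   vertex 4.5 4.2 1.2
   vertex 4.0 0.4 4.6
  endloop
 endfacet
 facet normal 0.076 0.952 0.298
  outer loop
   vertex 4.0 3.3 4.2
   vertex 4.5 4.2 1.2
   vertex 0.1 4.8 0.4
  endloop
 endfacet
 facet normal 0.985 0.024 0.171
  outer loop
   vertex 4.0 3.3 4.2
   vertex 4.0 0.4 4.6
   vertex 4.5 4.2 1.2
  endloop
 endfacet
 facet normal 0.139 -0.259 -0.956
  outer loop
   vertex 1.9 1.7 1.5
   vertex 0.1 4.8 0.4
   vertex 4.5 4.2 1.2
  endloop
 endfacet
 facet normal 0.210 -0.328 -0.921
  outer loop
   vertex 1.9 1.7 1.5
   vertex 4.5 4.2 1.2
   vertex 3.0 1.0 2.0
  endloop
 endfacet
 facet normal -0.534 0.440 0.722
  outer loop
   vertex 1.6 1.7 3.4
   vertex 4.0 3.3 4.2
   vertex 0.1 4.8 0.4
  endloop
 endfacet
 facet normal -0.388 0.126 0.913
  outer loop
   vertex 1.6 1.7 3.4
   vertex 4.0 0.4 4.6
   vertex 4.0 3.3 4.2
  endloop
 endfacet
 facet normal -0.313 -0.826 -0.469
  outer loop
   vertex 2.1 1.0 2.6
   vertex 1.9 1.7 1.5
   vertex 3.0 1.0 2.0
  endloop
 endfacet
 facet normal -0.120 -0.976 -0.179
  outer loop
   vertex 2.1 1.0 2.6
   vertex 3.0 1.0 2.0
   vertex 4.0 0.4 4.6
  endloop
 endfacet
 facet normal -0.568 -0.762 0.311
  outer loop
   vertex 2.1 1.0 2.6
   vertex 4.0 0.4 4.6
   vertex 1.6 1.7 3.4
  endloop
 endfacet
 facet normal -0.816 -0.544 -0.198
  outer loop
   vertex 2.1 1.0 2.6
   vertex 0.1 4.8 0.4
   vertex 1.9 1.7 1.5
  endloop
 endfacet
 facet normal -0.858 -0.506 -0.094
  outer loop
   vertex 2.1 1.0 2.6
   vertex 1.6 1.7 3.4
   vertex 0.1 4.8 0.4
  endloop
 endfacet
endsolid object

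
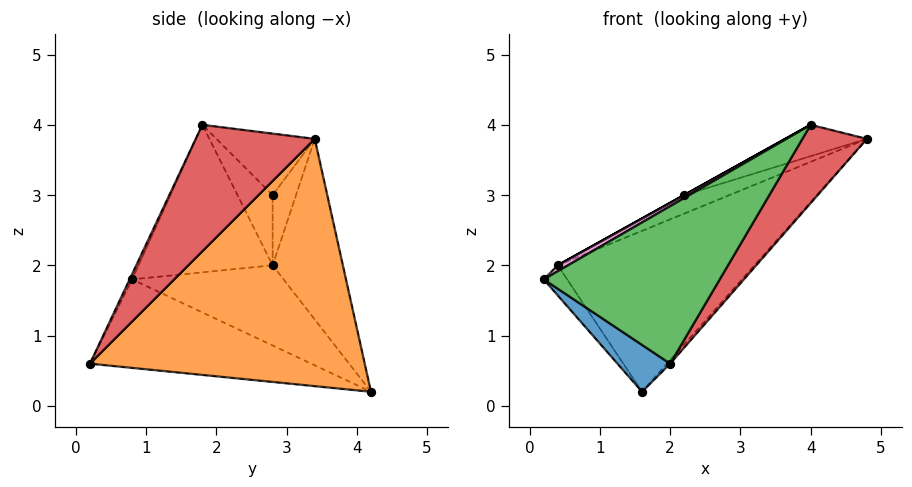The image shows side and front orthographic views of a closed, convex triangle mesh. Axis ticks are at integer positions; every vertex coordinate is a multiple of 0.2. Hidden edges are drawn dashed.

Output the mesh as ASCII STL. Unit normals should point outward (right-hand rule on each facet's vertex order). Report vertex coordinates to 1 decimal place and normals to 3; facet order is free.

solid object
 facet normal -0.581 -0.138 -0.802
  outer loop
   vertex 2.0 0.2 0.6
   vertex 0.2 0.8 1.8
   vertex 1.6 4.2 0.2
  endloop
 endfacet
 facet normal 0.748 0.009 -0.663
  outer loop
   vertex 2.0 0.2 0.6
   vertex 1.6 4.2 0.2
   vertex 4.8 3.4 3.8
  endloop
 endfacet
 facet normal -0.013 -0.902 0.432
  outer loop
   vertex 4.0 1.8 4.0
   vertex 0.2 0.8 1.8
   vertex 2.0 0.2 0.6
  endloop
 endfacet
 facet normal 0.844 -0.457 -0.281
  outer loop
   vertex 4.0 1.8 4.0
   vertex 2.0 0.2 0.6
   vertex 4.8 3.4 3.8
  endloop
 endfacet
 facet normal -0.870 0.134 -0.475
  outer loop
   vertex 0.4 2.8 2.0
   vertex 1.6 4.2 0.2
   vertex 0.2 0.8 1.8
  endloop
 endfacet
 facet normal -0.300 0.840 0.453
  outer loop
   vertex 0.4 2.8 2.0
   vertex 4.8 3.4 3.8
   vertex 1.6 4.2 0.2
  endloop
 endfacet
 facet normal -0.493 -0.038 0.869
  outer loop
   vertex 0.4 2.8 2.0
   vertex 0.2 0.8 1.8
   vertex 4.0 1.8 4.0
  endloop
 endfacet
 facet normal -0.341 0.283 0.897
  outer loop
   vertex 2.2 2.8 3.0
   vertex 4.0 1.8 4.0
   vertex 4.8 3.4 3.8
  endloop
 endfacet
 facet normal -0.354 0.684 0.637
  outer loop
   vertex 2.2 2.8 3.0
   vertex 4.8 3.4 3.8
   vertex 0.4 2.8 2.0
  endloop
 endfacet
 facet normal -0.486 0.000 0.874
  outer loop
   vertex 2.2 2.8 3.0
   vertex 0.4 2.8 2.0
   vertex 4.0 1.8 4.0
  endloop
 endfacet
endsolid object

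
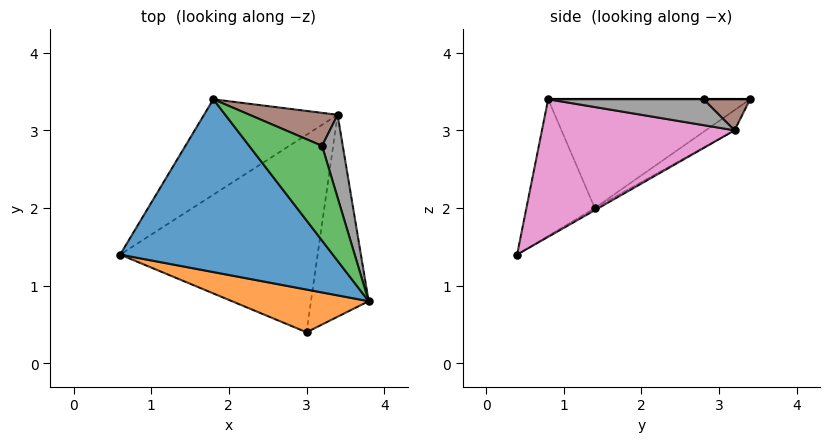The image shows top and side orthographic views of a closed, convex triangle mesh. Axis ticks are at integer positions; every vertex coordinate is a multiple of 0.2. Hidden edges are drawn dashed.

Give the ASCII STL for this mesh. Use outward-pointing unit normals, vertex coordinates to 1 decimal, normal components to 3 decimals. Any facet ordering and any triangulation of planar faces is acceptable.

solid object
 facet normal -0.430 -0.330 0.840
  outer loop
   vertex 1.8 3.4 3.4
   vertex 0.6 1.4 2.0
   vertex 3.8 0.8 3.4
  endloop
 endfacet
 facet normal -0.302 -0.905 0.302
  outer loop
   vertex 3.0 0.4 1.4
   vertex 3.8 0.8 3.4
   vertex 0.6 1.4 2.0
  endloop
 endfacet
 facet normal 0.000 0.000 1.000
  outer loop
   vertex 3.2 2.8 3.4
   vertex 1.8 3.4 3.4
   vertex 3.8 0.8 3.4
  endloop
 endfacet
 facet normal -0.118 0.616 -0.779
  outer loop
   vertex 3.4 3.2 3.0
   vertex 0.6 1.4 2.0
   vertex 1.8 3.4 3.4
  endloop
 endfacet
 facet normal -0.010 0.497 -0.868
  outer loop
   vertex 3.4 3.2 3.0
   vertex 3.0 0.4 1.4
   vertex 0.6 1.4 2.0
  endloop
 endfacet
 facet normal 0.263 0.613 0.745
  outer loop
   vertex 3.4 3.2 3.0
   vertex 1.8 3.4 3.4
   vertex 3.2 2.8 3.4
  endloop
 endfacet
 facet normal 0.919 0.089 -0.385
  outer loop
   vertex 3.4 3.2 3.0
   vertex 3.8 0.8 3.4
   vertex 3.0 0.4 1.4
  endloop
 endfacet
 facet normal 0.760 0.228 0.608
  outer loop
   vertex 3.4 3.2 3.0
   vertex 3.2 2.8 3.4
   vertex 3.8 0.8 3.4
  endloop
 endfacet
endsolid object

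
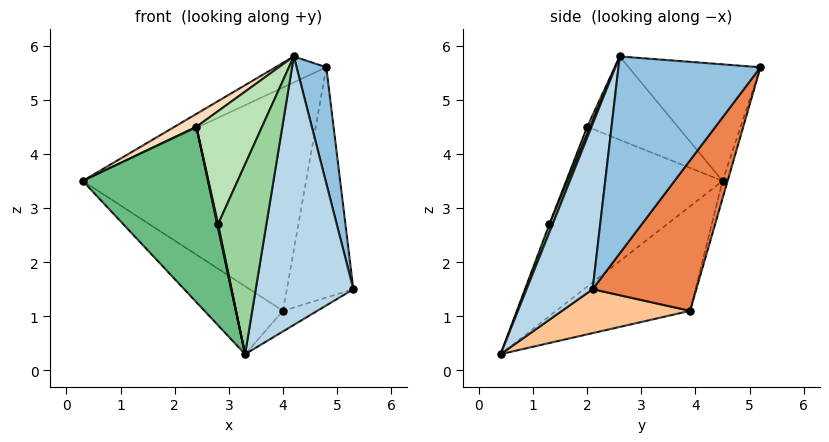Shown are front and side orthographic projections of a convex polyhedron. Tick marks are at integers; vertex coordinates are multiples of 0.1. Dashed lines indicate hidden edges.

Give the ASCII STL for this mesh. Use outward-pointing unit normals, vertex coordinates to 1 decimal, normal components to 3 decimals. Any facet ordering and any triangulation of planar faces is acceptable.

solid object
 facet normal -0.438 0.169 0.883
  outer loop
   vertex 4.2 2.6 5.8
   vertex 4.8 5.2 5.6
   vertex 0.3 4.5 3.5
  endloop
 endfacet
 facet normal 0.944 -0.197 0.264
  outer loop
   vertex 4.2 2.6 5.8
   vertex 5.3 2.1 1.5
   vertex 4.8 5.2 5.6
  endloop
 endfacet
 facet normal 0.545 -0.806 0.233
  outer loop
   vertex 3.3 0.4 0.3
   vertex 5.3 2.1 1.5
   vertex 4.2 2.6 5.8
  endloop
 endfacet
 facet normal -0.022 0.962 -0.274
  outer loop
   vertex 4.0 3.9 1.1
   vertex 0.3 4.5 3.5
   vertex 4.8 5.2 5.6
  endloop
 endfacet
 facet normal 0.805 0.516 -0.292
  outer loop
   vertex 4.0 3.9 1.1
   vertex 4.8 5.2 5.6
   vertex 5.3 2.1 1.5
  endloop
 endfacet
 facet normal -0.488 0.286 -0.824
  outer loop
   vertex 4.0 3.9 1.1
   vertex 3.3 0.4 0.3
   vertex 0.3 4.5 3.5
  endloop
 endfacet
 facet normal 0.436 0.117 -0.892
  outer loop
   vertex 4.0 3.9 1.1
   vertex 5.3 2.1 1.5
   vertex 3.3 0.4 0.3
  endloop
 endfacet
 facet normal -0.551 -0.133 0.824
  outer loop
   vertex 2.4 2.0 4.5
   vertex 4.2 2.6 5.8
   vertex 0.3 4.5 3.5
  endloop
 endfacet
 facet normal -0.778 -0.625 0.071
  outer loop
   vertex 2.4 2.0 4.5
   vertex 0.3 4.5 3.5
   vertex 3.3 0.4 0.3
  endloop
 endfacet
 facet normal 0.063 -0.930 0.362
  outer loop
   vertex 2.8 1.3 2.7
   vertex 3.3 0.4 0.3
   vertex 4.2 2.6 5.8
  endloop
 endfacet
 facet normal 0.042 -0.928 0.370
  outer loop
   vertex 2.8 1.3 2.7
   vertex 4.2 2.6 5.8
   vertex 2.4 2.0 4.5
  endloop
 endfacet
 facet normal -0.702 -0.702 0.117
  outer loop
   vertex 2.8 1.3 2.7
   vertex 2.4 2.0 4.5
   vertex 3.3 0.4 0.3
  endloop
 endfacet
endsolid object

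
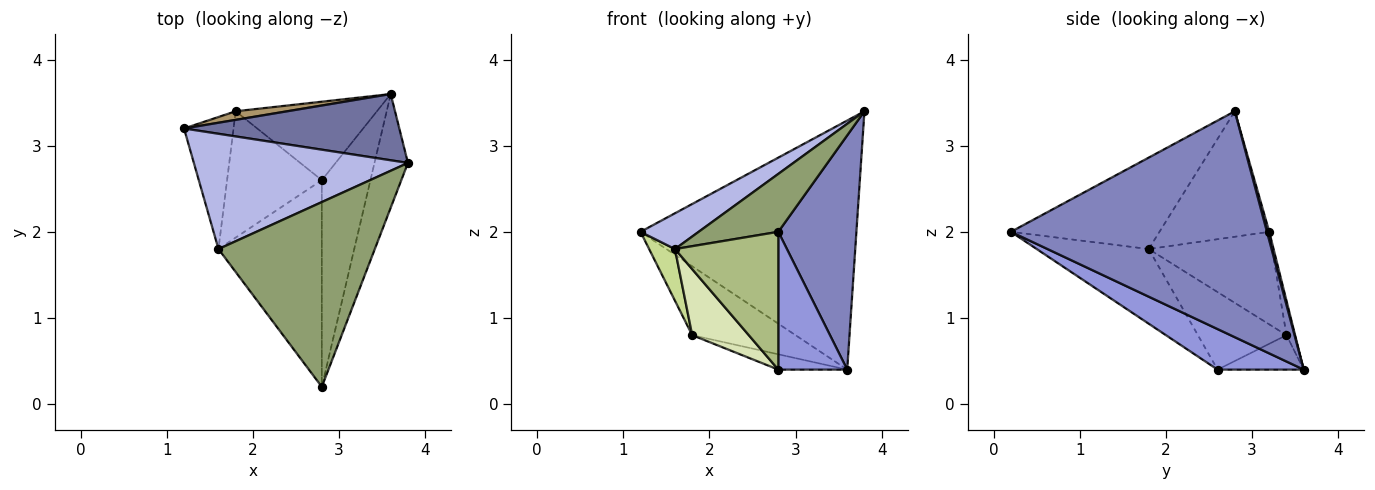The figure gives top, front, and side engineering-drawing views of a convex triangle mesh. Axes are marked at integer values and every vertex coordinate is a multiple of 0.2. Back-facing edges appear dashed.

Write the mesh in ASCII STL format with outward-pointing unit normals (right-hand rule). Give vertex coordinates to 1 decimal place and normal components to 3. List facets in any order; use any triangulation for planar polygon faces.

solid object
 facet normal 0.010 0.966 0.257
  outer loop
   vertex 3.6 3.6 0.4
   vertex 1.2 3.2 2.0
   vertex 3.8 2.8 3.4
  endloop
 endfacet
 facet normal 0.947 -0.289 -0.140
  outer loop
   vertex 3.6 3.6 0.4
   vertex 3.8 2.8 3.4
   vertex 2.8 0.2 2.0
  endloop
 endfacet
 facet normal 0.570 -0.456 -0.684
  outer loop
   vertex 2.8 2.6 0.4
   vertex 3.6 3.6 0.4
   vertex 2.8 0.2 2.0
  endloop
 endfacet
 facet normal -0.489 -0.259 0.833
  outer loop
   vertex 1.6 1.8 1.8
   vertex 3.8 2.8 3.4
   vertex 1.2 3.2 2.0
  endloop
 endfacet
 facet normal -0.487 -0.261 0.833
  outer loop
   vertex 1.6 1.8 1.8
   vertex 2.8 0.2 2.0
   vertex 3.8 2.8 3.4
  endloop
 endfacet
 facet normal -0.515 -0.475 -0.713
  outer loop
   vertex 1.6 1.8 1.8
   vertex 2.8 2.6 0.4
   vertex 2.8 0.2 2.0
  endloop
 endfacet
 facet normal -0.867 -0.181 -0.464
  outer loop
   vertex 1.8 3.4 0.8
   vertex 1.6 1.8 1.8
   vertex 1.2 3.2 2.0
  endloop
 endfacet
 facet normal -0.587 -0.375 -0.717
  outer loop
   vertex 1.8 3.4 0.8
   vertex 2.8 2.6 0.4
   vertex 1.6 1.8 1.8
  endloop
 endfacet
 facet normal -0.082 0.989 0.124
  outer loop
   vertex 1.8 3.4 0.8
   vertex 1.2 3.2 2.0
   vertex 3.6 3.6 0.4
  endloop
 endfacet
 facet normal -0.233 0.186 -0.955
  outer loop
   vertex 1.8 3.4 0.8
   vertex 3.6 3.6 0.4
   vertex 2.8 2.6 0.4
  endloop
 endfacet
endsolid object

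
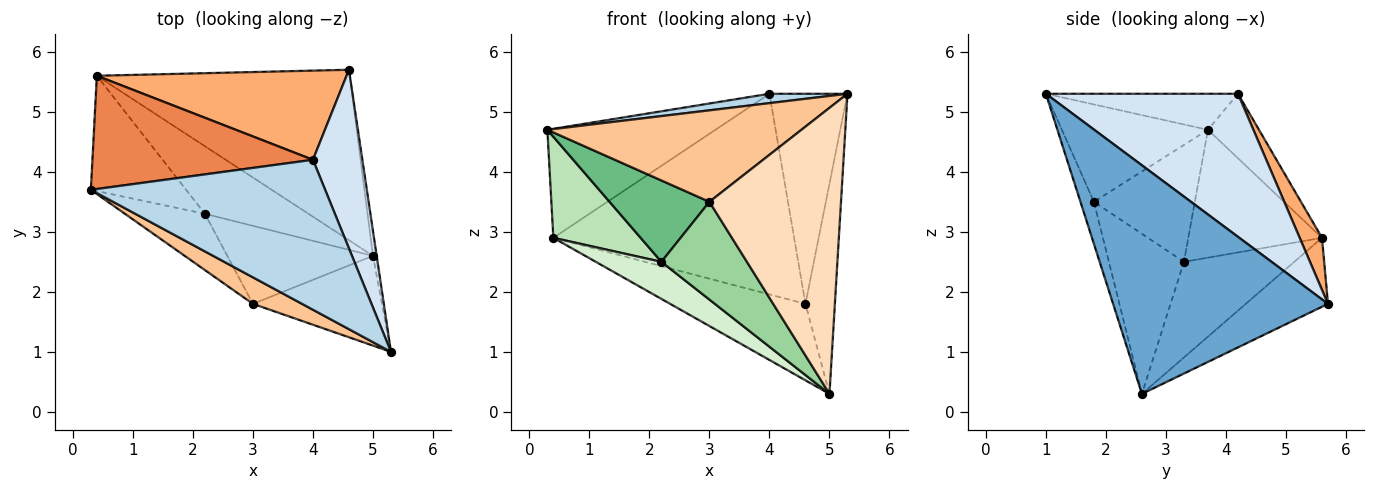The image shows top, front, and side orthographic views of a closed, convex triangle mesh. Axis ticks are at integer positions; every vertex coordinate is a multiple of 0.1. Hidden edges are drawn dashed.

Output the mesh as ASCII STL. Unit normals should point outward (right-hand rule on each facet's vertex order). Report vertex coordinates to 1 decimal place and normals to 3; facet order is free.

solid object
 facet normal 0.991 0.136 -0.016
  outer loop
   vertex 5.0 2.6 0.3
   vertex 4.6 5.7 1.8
   vertex 5.3 1.0 5.3
  endloop
 endfacet
 facet normal -0.241 0.397 -0.885
  outer loop
   vertex 0.4 5.6 2.9
   vertex 4.6 5.7 1.8
   vertex 5.0 2.6 0.3
  endloop
 endfacet
 facet normal -0.152 -0.062 0.987
  outer loop
   vertex 4.0 4.2 5.3
   vertex 0.3 3.7 4.7
   vertex 5.3 1.0 5.3
  endloop
 endfacet
 facet normal 0.882 0.358 0.305
  outer loop
   vertex 4.0 4.2 5.3
   vertex 5.3 1.0 5.3
   vertex 4.6 5.7 1.8
  endloop
 endfacet
 facet normal -0.206 0.679 0.705
  outer loop
   vertex 4.0 4.2 5.3
   vertex 0.4 5.6 2.9
   vertex 0.3 3.7 4.7
  endloop
 endfacet
 facet normal 0.084 0.911 0.405
  outer loop
   vertex 4.0 4.2 5.3
   vertex 4.6 5.7 1.8
   vertex 0.4 5.6 2.9
  endloop
 endfacet
 facet normal -0.483 -0.841 0.244
  outer loop
   vertex 3.0 1.8 3.5
   vertex 5.3 1.0 5.3
   vertex 0.3 3.7 4.7
  endloop
 endfacet
 facet normal -0.097 -0.950 -0.298
  outer loop
   vertex 3.0 1.8 3.5
   vertex 5.0 2.6 0.3
   vertex 5.3 1.0 5.3
  endloop
 endfacet
 facet normal -0.639 -0.632 -0.437
  outer loop
   vertex 2.2 3.3 2.5
   vertex 3.0 1.8 3.5
   vertex 0.3 3.7 4.7
  endloop
 endfacet
 facet normal -0.565 -0.645 -0.515
  outer loop
   vertex 2.2 3.3 2.5
   vertex 5.0 2.6 0.3
   vertex 3.0 1.8 3.5
  endloop
 endfacet
 facet normal -0.710 -0.464 -0.529
  outer loop
   vertex 2.2 3.3 2.5
   vertex 0.3 3.7 4.7
   vertex 0.4 5.6 2.9
  endloop
 endfacet
 facet normal -0.629 -0.374 -0.682
  outer loop
   vertex 2.2 3.3 2.5
   vertex 0.4 5.6 2.9
   vertex 5.0 2.6 0.3
  endloop
 endfacet
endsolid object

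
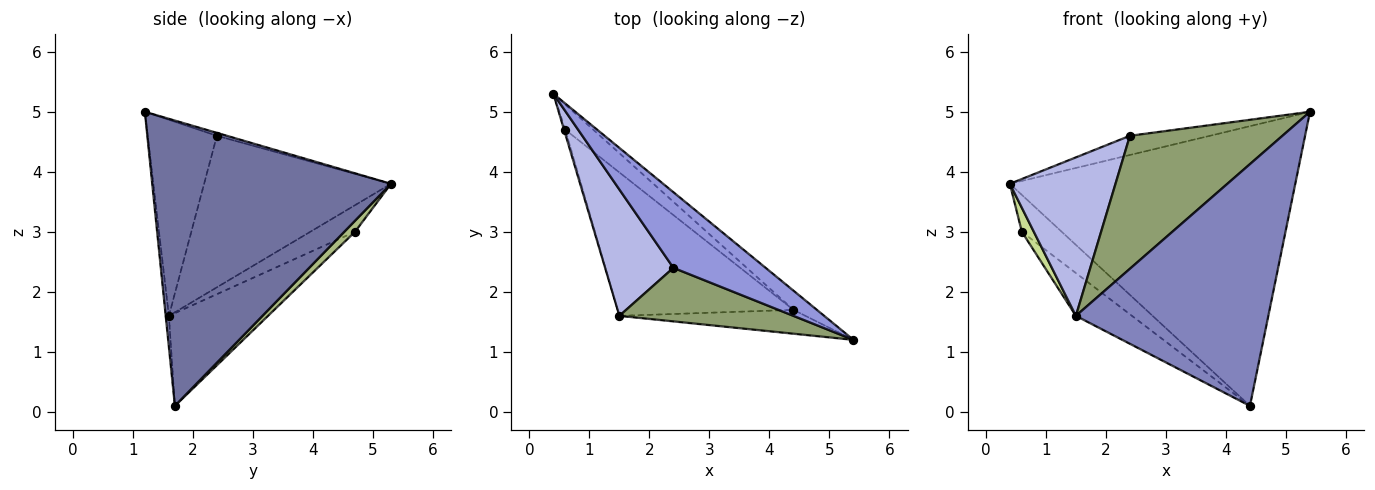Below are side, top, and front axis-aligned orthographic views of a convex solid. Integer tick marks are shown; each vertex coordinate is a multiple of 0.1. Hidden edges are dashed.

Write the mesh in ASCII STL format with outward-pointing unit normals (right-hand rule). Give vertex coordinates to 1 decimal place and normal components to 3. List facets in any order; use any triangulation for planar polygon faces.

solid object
 facet normal 0.641 0.766 -0.053
  outer loop
   vertex 4.4 1.7 0.1
   vertex 0.4 5.3 3.8
   vertex 5.4 1.2 5.0
  endloop
 endfacet
 facet normal -0.016 -0.995 -0.098
  outer loop
   vertex 1.5 1.6 1.6
   vertex 4.4 1.7 0.1
   vertex 5.4 1.2 5.0
  endloop
 endfacet
 facet normal -0.031 0.246 0.969
  outer loop
   vertex 2.4 2.4 4.6
   vertex 5.4 1.2 5.0
   vertex 0.4 5.3 3.8
  endloop
 endfacet
 facet normal -0.810 -0.458 0.365
  outer loop
   vertex 2.4 2.4 4.6
   vertex 0.4 5.3 3.8
   vertex 1.5 1.6 1.6
  endloop
 endfacet
 facet normal -0.388 -0.855 0.344
  outer loop
   vertex 2.4 2.4 4.6
   vertex 1.5 1.6 1.6
   vertex 5.4 1.2 5.0
  endloop
 endfacet
 facet normal 0.216 0.806 -0.551
  outer loop
   vertex 0.6 4.7 3.0
   vertex 0.4 5.3 3.8
   vertex 4.4 1.7 0.1
  endloop
 endfacet
 facet normal -0.965 -0.259 -0.047
  outer loop
   vertex 0.6 4.7 3.0
   vertex 1.5 1.6 1.6
   vertex 0.4 5.3 3.8
  endloop
 endfacet
 facet normal -0.451 0.255 -0.855
  outer loop
   vertex 0.6 4.7 3.0
   vertex 4.4 1.7 0.1
   vertex 1.5 1.6 1.6
  endloop
 endfacet
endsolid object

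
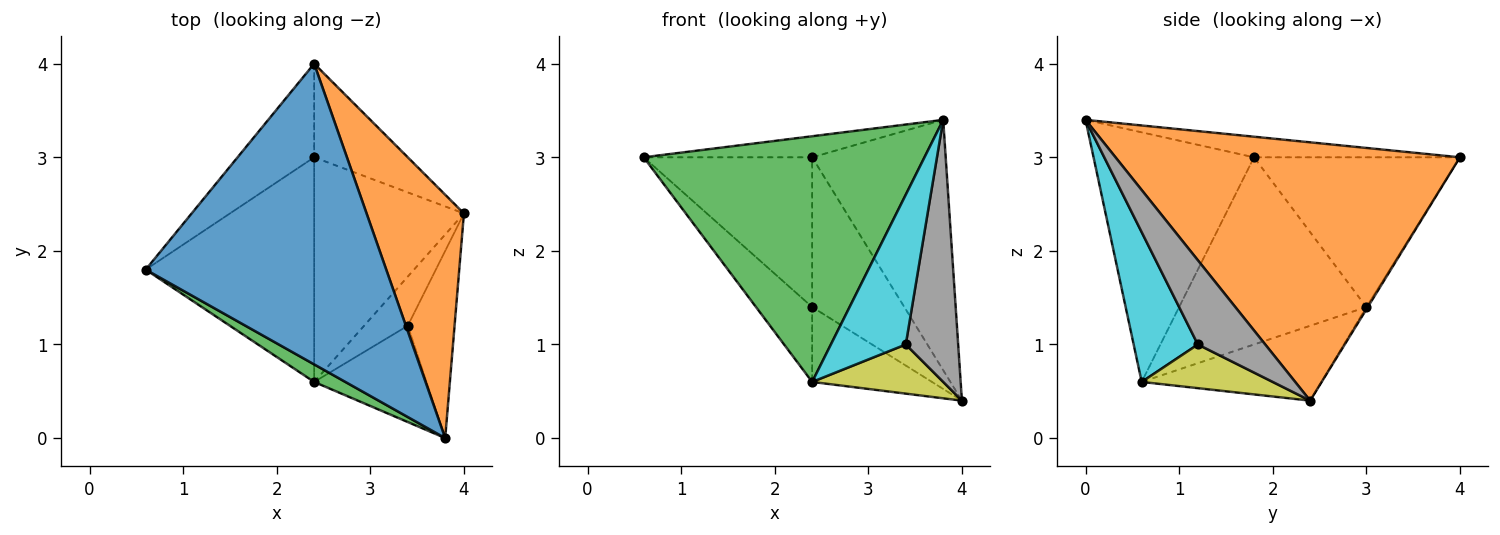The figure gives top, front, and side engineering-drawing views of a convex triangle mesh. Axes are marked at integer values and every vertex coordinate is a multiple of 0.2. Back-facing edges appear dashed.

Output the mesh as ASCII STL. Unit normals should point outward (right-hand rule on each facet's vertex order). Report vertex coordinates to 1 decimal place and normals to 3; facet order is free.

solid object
 facet normal -0.085 0.070 0.994
  outer loop
   vertex 2.4 4.0 3.0
   vertex 0.6 1.8 3.0
   vertex 3.8 0.0 3.4
  endloop
 endfacet
 facet normal 0.880 0.341 0.331
  outer loop
   vertex 2.4 4.0 3.0
   vertex 3.8 0.0 3.4
   vertex 4.0 2.4 0.4
  endloop
 endfacet
 facet normal -0.495 -0.867 0.062
  outer loop
   vertex 2.4 0.6 0.6
   vertex 3.8 0.0 3.4
   vertex 0.6 1.8 3.0
  endloop
 endfacet
 facet normal -0.720 0.589 -0.368
  outer loop
   vertex 2.4 3.0 1.4
   vertex 0.6 1.8 3.0
   vertex 2.4 4.0 3.0
  endloop
 endfacet
 facet normal -0.013 0.848 -0.530
  outer loop
   vertex 2.4 3.0 1.4
   vertex 2.4 4.0 3.0
   vertex 4.0 2.4 0.4
  endloop
 endfacet
 facet normal -0.725 0.218 -0.653
  outer loop
   vertex 2.4 3.0 1.4
   vertex 2.4 0.6 0.6
   vertex 0.6 1.8 3.0
  endloop
 endfacet
 facet normal -0.429 0.286 -0.857
  outer loop
   vertex 2.4 3.0 1.4
   vertex 4.0 2.4 0.4
   vertex 2.4 0.6 0.6
  endloop
 endfacet
 facet normal 0.723 -0.562 -0.402
  outer loop
   vertex 3.4 1.2 1.0
   vertex 4.0 2.4 0.4
   vertex 3.8 0.0 3.4
  endloop
 endfacet
 facet normal 0.577 -0.577 -0.577
  outer loop
   vertex 3.4 1.2 1.0
   vertex 2.4 0.6 0.6
   vertex 4.0 2.4 0.4
  endloop
 endfacet
 facet normal 0.585 -0.682 -0.439
  outer loop
   vertex 3.4 1.2 1.0
   vertex 3.8 0.0 3.4
   vertex 2.4 0.6 0.6
  endloop
 endfacet
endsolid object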